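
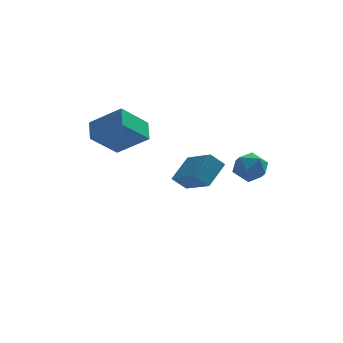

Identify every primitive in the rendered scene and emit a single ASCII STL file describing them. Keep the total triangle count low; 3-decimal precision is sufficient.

solid 
facet normal -0.662 -0.336 0.670
outer loop
vertex -3.533 1.773 0.969
vertex -3.517 2.83 1.515
vertex -4.994 2.384 -0.169
endloop
endfacet
facet normal -0.014 -0.888 -0.459
outer loop
vertex -3.723 3.03 -1.455
vertex -3.533 1.773 0.969
vertex -4.994 2.384 -0.169
endloop
endfacet
facet normal -0.662 -0.337 0.670
outer loop
vertex -4.994 2.384 -0.169
vertex -3.517 2.83 1.515
vertex -4.978 3.441 0.378
endloop
endfacet
facet normal -0.749 0.313 -0.583
outer loop
vertex -4.978 3.441 0.378
vertex -3.723 3.03 -1.455
vertex -4.994 2.384 -0.169
endloop
endfacet
facet normal 0.749 -0.313 0.584
outer loop
vertex -3.533 1.773 0.969
vertex -2.246 3.476 0.229
vertex -3.517 2.83 1.515
endloop
endfacet
facet normal -0.014 -0.888 -0.459
outer loop
vertex -2.262 2.419 -0.318
vertex -3.533 1.773 0.969
vertex -3.723 3.03 -1.455
endloop
endfacet
facet normal 0.750 -0.313 0.583
outer loop
vertex -2.262 2.419 -0.318
vertex -2.246 3.476 0.229
vertex -3.533 1.773 0.969
endloop
endfacet
facet normal 0.014 0.888 0.460
outer loop
vertex -3.517 2.83 1.515
vertex -2.246 3.476 0.229
vertex -4.978 3.441 0.378
endloop
endfacet
facet normal -0.750 0.313 -0.583
outer loop
vertex -3.707 4.087 -0.909
vertex -3.723 3.03 -1.455
vertex -4.978 3.441 0.378
endloop
endfacet
facet normal 0.014 0.888 0.459
outer loop
vertex -4.978 3.441 0.378
vertex -2.246 3.476 0.229
vertex -3.707 4.087 -0.909
endloop
endfacet
facet normal 0.662 0.336 -0.670
outer loop
vertex -3.707 4.087 -0.909
vertex -2.262 2.419 -0.318
vertex -3.723 3.03 -1.455
endloop
endfacet
facet normal 0.662 0.336 -0.670
outer loop
vertex -2.246 3.476 0.229
vertex -2.262 2.419 -0.318
vertex -3.707 4.087 -0.909
endloop
endfacet
facet normal -0.454 0.761 -0.463
outer loop
vertex -1.213 2.757 -3.169
vertex -0.368 3.782 -2.312
vertex -0.529 2.756 -3.842
endloop
endfacet
facet normal -0.535 -0.648 -0.542
outer loop
vertex 0.388 1.218 -2.908
vertex -1.213 2.757 -3.169
vertex -0.529 2.756 -3.842
endloop
endfacet
facet normal -0.455 0.761 -0.463
outer loop
vertex -0.529 2.756 -3.842
vertex -0.368 3.782 -2.312
vertex 0.316 3.781 -2.986
endloop
endfacet
facet normal 0.712 -0.001 -0.702
outer loop
vertex 0.316 3.781 -2.986
vertex 0.388 1.218 -2.908
vertex -0.529 2.756 -3.842
endloop
endfacet
facet normal -0.713 0.001 0.701
outer loop
vertex -1.213 2.757 -3.169
vertex 0.549 2.244 -1.378
vertex -0.368 3.782 -2.312
endloop
endfacet
facet normal -0.535 -0.648 -0.542
outer loop
vertex -0.296 1.219 -2.234
vertex -1.213 2.757 -3.169
vertex 0.388 1.218 -2.908
endloop
endfacet
facet normal -0.713 0.002 0.702
outer loop
vertex -0.296 1.219 -2.234
vertex 0.549 2.244 -1.378
vertex -1.213 2.757 -3.169
endloop
endfacet
facet normal 0.535 0.648 0.542
outer loop
vertex -0.368 3.782 -2.312
vertex 0.549 2.244 -1.378
vertex 0.316 3.781 -2.986
endloop
endfacet
facet normal 0.713 -0.001 -0.701
outer loop
vertex 1.233 2.243 -2.051
vertex 0.388 1.218 -2.908
vertex 0.316 3.781 -2.986
endloop
endfacet
facet normal 0.534 0.648 0.542
outer loop
vertex 0.316 3.781 -2.986
vertex 0.549 2.244 -1.378
vertex 1.233 2.243 -2.051
endloop
endfacet
facet normal 0.455 -0.761 0.462
outer loop
vertex 1.233 2.243 -2.051
vertex -0.296 1.219 -2.234
vertex 0.388 1.218 -2.908
endloop
endfacet
facet normal 0.454 -0.761 0.463
outer loop
vertex 0.549 2.244 -1.378
vertex -0.296 1.219 -2.234
vertex 1.233 2.243 -2.051
endloop
endfacet
facet normal -0.859 0.369 -0.354
outer loop
vertex 1.42 -2.216 -0.507
vertex 0.968 -2.75 0.032
vertex 1.202 -1.944 0.305
endloop
endfacet
facet normal -0.342 0.860 -0.380
outer loop
vertex 1.42 -2.216 -0.507
vertex 1.202 -1.944 0.305
vertex 2.005 -1.768 -0.019
endloop
endfacet
facet normal 0.191 0.598 -0.778
outer loop
vertex 1.42 -2.216 -0.507
vertex 2.005 -1.768 -0.019
vertex 2.267 -2.467 -0.492
endloop
endfacet
facet normal 0.002 -0.053 -0.999
outer loop
vertex 1.42 -2.216 -0.507
vertex 2.267 -2.467 -0.492
vertex 1.626 -3.074 -0.461
endloop
endfacet
facet normal -0.648 -0.195 -0.736
outer loop
vertex 1.42 -2.216 -0.507
vertex 1.626 -3.074 -0.461
vertex 0.968 -2.75 0.032
endloop
endfacet
facet normal -0.095 0.954 0.283
outer loop
vertex 2.005 -1.768 -0.019
vertex 1.202 -1.944 0.305
vertex 1.914 -2.026 0.821
endloop
endfacet
facet normal -0.932 0.161 0.324
outer loop
vertex 1.202 -1.944 0.305
vertex 0.968 -2.75 0.032
vertex 1.273 -2.633 0.852
endloop
endfacet
facet normal -0.591 -0.751 -0.295
outer loop
vertex 0.968 -2.75 0.032
vertex 1.626 -3.074 -0.461
vertex 1.535 -3.332 0.379
endloop
endfacet
facet normal 0.460 -0.523 -0.718
outer loop
vertex 1.626 -3.074 -0.461
vertex 2.267 -2.467 -0.492
vertex 2.338 -3.156 0.055
endloop
endfacet
facet normal 0.766 0.531 -0.361
outer loop
vertex 2.267 -2.467 -0.492
vertex 2.005 -1.768 -0.019
vertex 2.572 -2.35 0.328
endloop
endfacet
facet normal -0.002 0.053 0.999
outer loop
vertex 2.12 -2.884 0.867
vertex 1.914 -2.026 0.821
vertex 1.273 -2.633 0.852
endloop
endfacet
facet normal -0.191 -0.598 0.778
outer loop
vertex 2.12 -2.884 0.867
vertex 1.273 -2.633 0.852
vertex 1.535 -3.332 0.379
endloop
endfacet
facet normal 0.342 -0.860 0.380
outer loop
vertex 2.12 -2.884 0.867
vertex 1.535 -3.332 0.379
vertex 2.338 -3.156 0.055
endloop
endfacet
facet normal 0.859 -0.369 0.354
outer loop
vertex 2.12 -2.884 0.867
vertex 2.338 -3.156 0.055
vertex 2.572 -2.35 0.328
endloop
endfacet
facet normal 0.648 0.195 0.736
outer loop
vertex 2.12 -2.884 0.867
vertex 2.572 -2.35 0.328
vertex 1.914 -2.026 0.821
endloop
endfacet
facet normal -0.460 0.523 0.718
outer loop
vertex 1.273 -2.633 0.852
vertex 1.914 -2.026 0.821
vertex 1.202 -1.944 0.305
endloop
endfacet
facet normal -0.766 -0.531 0.361
outer loop
vertex 1.535 -3.332 0.379
vertex 1.273 -2.633 0.852
vertex 0.968 -2.75 0.032
endloop
endfacet
facet normal 0.095 -0.954 -0.283
outer loop
vertex 2.338 -3.156 0.055
vertex 1.535 -3.332 0.379
vertex 1.626 -3.074 -0.461
endloop
endfacet
facet normal 0.932 -0.161 -0.324
outer loop
vertex 2.572 -2.35 0.328
vertex 2.338 -3.156 0.055
vertex 2.267 -2.467 -0.492
endloop
endfacet
facet normal 0.591 0.751 0.295
outer loop
vertex 1.914 -2.026 0.821
vertex 2.572 -2.35 0.328
vertex 2.005 -1.768 -0.019
endloop
endfacet

endsolid


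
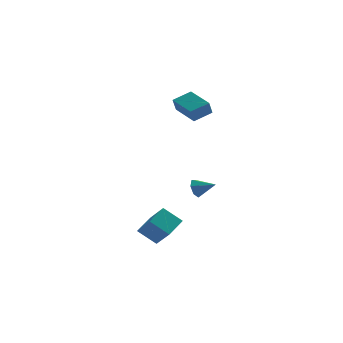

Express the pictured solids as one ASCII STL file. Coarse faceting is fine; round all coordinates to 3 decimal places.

solid 
facet normal -0.515 0.824 0.236
outer loop
vertex 2.02 4.004 3.912
vertex 3.206 4.59 4.455
vertex 2.248 4.415 2.973
endloop
endfacet
facet normal -0.829 -0.409 -0.381
outer loop
vertex 3.314 2.71 2.485
vertex 2.02 4.004 3.912
vertex 2.248 4.415 2.973
endloop
endfacet
facet normal -0.515 0.824 0.236
outer loop
vertex 2.248 4.415 2.973
vertex 3.206 4.59 4.455
vertex 3.433 5.001 3.516
endloop
endfacet
facet normal 0.216 0.391 -0.894
outer loop
vertex 3.433 5.001 3.516
vertex 3.314 2.71 2.485
vertex 2.248 4.415 2.973
endloop
endfacet
facet normal -0.216 -0.391 0.895
outer loop
vertex 2.02 4.004 3.912
vertex 4.272 2.885 3.967
vertex 3.206 4.59 4.455
endloop
endfacet
facet normal -0.829 -0.410 -0.380
outer loop
vertex 3.087 2.299 3.424
vertex 2.02 4.004 3.912
vertex 3.314 2.71 2.485
endloop
endfacet
facet normal -0.216 -0.391 0.894
outer loop
vertex 3.087 2.299 3.424
vertex 4.272 2.885 3.967
vertex 2.02 4.004 3.912
endloop
endfacet
facet normal 0.829 0.410 0.380
outer loop
vertex 3.206 4.59 4.455
vertex 4.272 2.885 3.967
vertex 3.433 5.001 3.516
endloop
endfacet
facet normal 0.216 0.391 -0.895
outer loop
vertex 4.5 3.296 3.028
vertex 3.314 2.71 2.485
vertex 3.433 5.001 3.516
endloop
endfacet
facet normal 0.829 0.410 0.381
outer loop
vertex 3.433 5.001 3.516
vertex 4.272 2.885 3.967
vertex 4.5 3.296 3.028
endloop
endfacet
facet normal 0.515 -0.824 -0.236
outer loop
vertex 4.5 3.296 3.028
vertex 3.087 2.299 3.424
vertex 3.314 2.71 2.485
endloop
endfacet
facet normal 0.515 -0.824 -0.236
outer loop
vertex 4.272 2.885 3.967
vertex 3.087 2.299 3.424
vertex 4.5 3.296 3.028
endloop
endfacet
facet normal -0.870 0.345 -0.351
outer loop
vertex 3.707 0.837 -3.14
vertex 3.354 0.557 -2.541
vertex 3.659 1.236 -2.629
endloop
endfacet
facet normal 0.822 0.484 -0.301
outer loop
vertex 3.707 0.837 -3.14
vertex 3.659 1.236 -2.629
vertex 4.546 0.083 -2.059
endloop
endfacet
facet normal -0.870 0.345 -0.352
outer loop
vertex 3.659 1.236 -2.629
vertex 3.354 0.557 -2.541
vertex 3.381 1.124 -2.051
endloop
endfacet
facet normal 0.606 0.675 0.422
outer loop
vertex 3.659 1.236 -2.629
vertex 3.381 1.124 -2.051
vertex 4.546 0.083 -2.059
endloop
endfacet
facet normal -0.870 0.345 -0.351
outer loop
vertex 3.381 1.124 -2.051
vertex 3.354 0.557 -2.541
vertex 3.083 0.585 -1.842
endloop
endfacet
facet normal 0.223 0.243 0.944
outer loop
vertex 3.381 1.124 -2.051
vertex 3.083 0.585 -1.842
vertex 4.546 0.083 -2.059
endloop
endfacet
facet normal -0.871 0.344 -0.351
outer loop
vertex 3.083 0.585 -1.842
vertex 3.354 0.557 -2.541
vertex 2.989 0.024 -2.159
endloop
endfacet
facet normal -0.038 -0.487 0.873
outer loop
vertex 3.083 0.585 -1.842
vertex 2.989 0.024 -2.159
vertex 4.546 0.083 -2.059
endloop
endfacet
facet normal -0.871 0.346 -0.350
outer loop
vertex 2.989 0.024 -2.159
vertex 3.354 0.557 -2.541
vertex 3.169 -0.135 -2.764
endloop
endfacet
facet normal 0.020 -0.965 0.260
outer loop
vertex 2.989 0.024 -2.159
vertex 3.169 -0.135 -2.764
vertex 4.546 0.083 -2.059
endloop
endfacet
facet normal -0.870 0.346 -0.352
outer loop
vertex 3.169 -0.135 -2.764
vertex 3.354 0.557 -2.541
vertex 3.489 0.226 -3.2
endloop
endfacet
facet normal 0.352 -0.831 -0.430
outer loop
vertex 3.169 -0.135 -2.764
vertex 3.489 0.226 -3.2
vertex 4.546 0.083 -2.059
endloop
endfacet
facet normal -0.870 0.345 -0.352
outer loop
vertex 3.489 0.226 -3.2
vertex 3.354 0.557 -2.541
vertex 3.707 0.837 -3.14
endloop
endfacet
facet normal 0.709 -0.186 -0.680
outer loop
vertex 3.489 0.226 -3.2
vertex 3.707 0.837 -3.14
vertex 4.546 0.083 -2.059
endloop
endfacet
facet normal -0.391 0.633 -0.668
outer loop
vertex 0.464 -2.652 -3.753
vertex 1.611 -2.948 -4.705
vertex -0.363 -3.828 -4.383
endloop
endfacet
facet normal -0.754 0.195 0.627
outer loop
vertex 0.369 -5.012 -3.135
vertex 0.464 -2.652 -3.753
vertex -0.363 -3.828 -4.383
endloop
endfacet
facet normal -0.391 0.633 -0.668
outer loop
vertex -0.363 -3.828 -4.383
vertex 1.611 -2.948 -4.705
vertex 0.784 -4.124 -5.336
endloop
endfacet
facet normal -0.527 -0.749 -0.402
outer loop
vertex 0.784 -4.124 -5.336
vertex 0.369 -5.012 -3.135
vertex -0.363 -3.828 -4.383
endloop
endfacet
facet normal 0.527 0.749 0.402
outer loop
vertex 0.464 -2.652 -3.753
vertex 2.343 -4.132 -3.457
vertex 1.611 -2.948 -4.705
endloop
endfacet
facet normal -0.755 0.194 0.627
outer loop
vertex 1.196 -3.836 -2.504
vertex 0.464 -2.652 -3.753
vertex 0.369 -5.012 -3.135
endloop
endfacet
facet normal 0.527 0.749 0.401
outer loop
vertex 1.196 -3.836 -2.504
vertex 2.343 -4.132 -3.457
vertex 0.464 -2.652 -3.753
endloop
endfacet
facet normal 0.755 -0.194 -0.627
outer loop
vertex 1.611 -2.948 -4.705
vertex 2.343 -4.132 -3.457
vertex 0.784 -4.124 -5.336
endloop
endfacet
facet normal -0.527 -0.749 -0.402
outer loop
vertex 1.516 -5.308 -4.087
vertex 0.369 -5.012 -3.135
vertex 0.784 -4.124 -5.336
endloop
endfacet
facet normal 0.754 -0.195 -0.627
outer loop
vertex 0.784 -4.124 -5.336
vertex 2.343 -4.132 -3.457
vertex 1.516 -5.308 -4.087
endloop
endfacet
facet normal 0.391 -0.633 0.668
outer loop
vertex 1.516 -5.308 -4.087
vertex 1.196 -3.836 -2.504
vertex 0.369 -5.012 -3.135
endloop
endfacet
facet normal 0.391 -0.633 0.668
outer loop
vertex 2.343 -4.132 -3.457
vertex 1.196 -3.836 -2.504
vertex 1.516 -5.308 -4.087
endloop
endfacet

endsolid


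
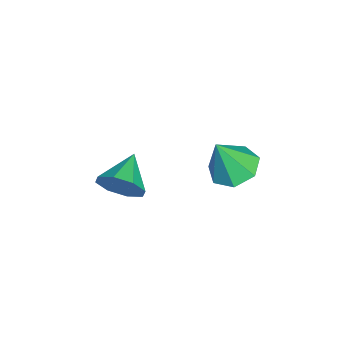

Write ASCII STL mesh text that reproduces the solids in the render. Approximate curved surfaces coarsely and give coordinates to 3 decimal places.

solid 
facet normal 0.909 -0.197 -0.368
outer loop
vertex 0.541 -0.836 -0.086
vertex 0.091 -1.431 -0.88
vertex 0.365 -0.383 -0.764
endloop
endfacet
facet normal -0.144 0.805 0.575
outer loop
vertex 0.541 -0.836 -0.086
vertex 0.365 -0.383 -0.764
vertex -1.491 -1.089 -0.24
endloop
endfacet
facet normal 0.909 -0.197 -0.368
outer loop
vertex 0.365 -0.383 -0.764
vertex 0.091 -1.431 -0.88
vertex 0.028 -0.544 -1.51
endloop
endfacet
facet normal -0.364 0.931 -0.036
outer loop
vertex 0.365 -0.383 -0.764
vertex 0.028 -0.544 -1.51
vertex -1.491 -1.089 -0.24
endloop
endfacet
facet normal 0.909 -0.197 -0.368
outer loop
vertex 0.028 -0.544 -1.51
vertex 0.091 -1.431 -0.88
vertex -0.272 -1.226 -1.887
endloop
endfacet
facet normal -0.638 0.568 -0.520
outer loop
vertex 0.028 -0.544 -1.51
vertex -0.272 -1.226 -1.887
vertex -1.491 -1.089 -0.24
endloop
endfacet
facet normal 0.909 -0.196 -0.368
outer loop
vertex -0.272 -1.226 -1.887
vertex 0.091 -1.431 -0.88
vertex -0.359 -2.027 -1.674
endloop
endfacet
facet normal -0.805 -0.069 -0.590
outer loop
vertex -0.272 -1.226 -1.887
vertex -0.359 -2.027 -1.674
vertex -1.491 -1.089 -0.24
endloop
endfacet
facet normal 0.909 -0.197 -0.367
outer loop
vertex -0.359 -2.027 -1.674
vertex 0.091 -1.431 -0.88
vertex -0.183 -2.48 -0.995
endloop
endfacet
facet normal -0.766 -0.608 -0.207
outer loop
vertex -0.359 -2.027 -1.674
vertex -0.183 -2.48 -0.995
vertex -1.491 -1.089 -0.24
endloop
endfacet
facet normal 0.909 -0.197 -0.367
outer loop
vertex -0.183 -2.48 -0.995
vertex 0.091 -1.431 -0.88
vertex 0.153 -2.318 -0.249
endloop
endfacet
facet normal -0.546 -0.733 0.405
outer loop
vertex -0.183 -2.48 -0.995
vertex 0.153 -2.318 -0.249
vertex -1.491 -1.089 -0.24
endloop
endfacet
facet normal 0.909 -0.197 -0.367
outer loop
vertex 0.153 -2.318 -0.249
vertex 0.091 -1.431 -0.88
vertex 0.453 -1.637 0.128
endloop
endfacet
facet normal -0.273 -0.371 0.888
outer loop
vertex 0.153 -2.318 -0.249
vertex 0.453 -1.637 0.128
vertex -1.491 -1.089 -0.24
endloop
endfacet
facet normal 0.909 -0.198 -0.367
outer loop
vertex 0.453 -1.637 0.128
vertex 0.091 -1.431 -0.88
vertex 0.541 -0.836 -0.086
endloop
endfacet
facet normal -0.106 0.268 0.958
outer loop
vertex 0.453 -1.637 0.128
vertex 0.541 -0.836 -0.086
vertex -1.491 -1.089 -0.24
endloop
endfacet
facet normal -0.220 0.350 -0.910
outer loop
vertex 1.318 3.994 1.833
vertex 0.674 3.133 1.658
vertex 0.415 4.099 2.092
endloop
endfacet
facet normal 0.275 0.675 0.685
outer loop
vertex 1.318 3.994 1.833
vertex 0.415 4.099 2.092
vertex 1.106 2.447 3.442
endloop
endfacet
facet normal -0.221 0.350 -0.910
outer loop
vertex 0.415 4.099 2.092
vertex 0.674 3.133 1.658
vertex -0.294 3.476 2.025
endloop
endfacet
facet normal -0.459 0.439 0.772
outer loop
vertex 0.415 4.099 2.092
vertex -0.294 3.476 2.025
vertex 1.106 2.447 3.442
endloop
endfacet
facet normal -0.221 0.350 -0.910
outer loop
vertex -0.294 3.476 2.025
vertex 0.674 3.133 1.658
vertex -0.274 2.595 1.681
endloop
endfacet
facet normal -0.773 -0.246 0.585
outer loop
vertex -0.294 3.476 2.025
vertex -0.274 2.595 1.681
vertex 1.106 2.447 3.442
endloop
endfacet
facet normal -0.221 0.350 -0.910
outer loop
vertex -0.274 2.595 1.681
vertex 0.674 3.133 1.658
vertex 0.459 2.119 1.32
endloop
endfacet
facet normal -0.430 -0.863 0.265
outer loop
vertex -0.274 2.595 1.681
vertex 0.459 2.119 1.32
vertex 1.106 2.447 3.442
endloop
endfacet
facet normal -0.222 0.350 -0.910
outer loop
vertex 0.459 2.119 1.32
vertex 0.674 3.133 1.658
vertex 1.354 2.407 1.213
endloop
endfacet
facet normal 0.312 -0.949 0.052
outer loop
vertex 0.459 2.119 1.32
vertex 1.354 2.407 1.213
vertex 1.106 2.447 3.442
endloop
endfacet
facet normal -0.221 0.351 -0.910
outer loop
vertex 1.354 2.407 1.213
vertex 0.674 3.133 1.658
vertex 1.736 3.241 1.442
endloop
endfacet
facet normal 0.892 -0.438 0.107
outer loop
vertex 1.354 2.407 1.213
vertex 1.736 3.241 1.442
vertex 1.106 2.447 3.442
endloop
endfacet
facet normal -0.221 0.350 -0.910
outer loop
vertex 1.736 3.241 1.442
vertex 0.674 3.133 1.658
vertex 1.318 3.994 1.833
endloop
endfacet
facet normal 0.876 0.284 0.389
outer loop
vertex 1.736 3.241 1.442
vertex 1.318 3.994 1.833
vertex 1.106 2.447 3.442
endloop
endfacet

endsolid


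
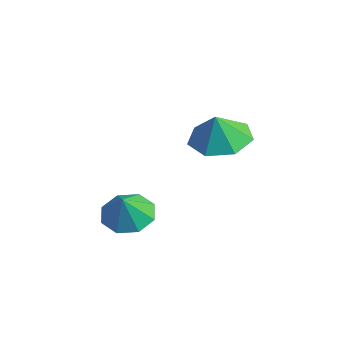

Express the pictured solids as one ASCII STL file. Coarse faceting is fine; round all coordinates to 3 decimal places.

solid 
facet normal -0.215 0.256 -0.942
outer loop
vertex -0.372 2.07 2.855
vertex -1.29 2.051 3.059
vertex -0.691 2.773 3.119
endloop
endfacet
facet normal 0.826 0.173 0.536
outer loop
vertex -0.372 2.07 2.855
vertex -0.691 2.773 3.119
vertex -1.07 1.789 4.021
endloop
endfacet
facet normal -0.215 0.257 -0.942
outer loop
vertex -0.691 2.773 3.119
vertex -1.29 2.051 3.059
vertex -1.46 2.932 3.338
endloop
endfacet
facet normal 0.332 0.565 0.756
outer loop
vertex -0.691 2.773 3.119
vertex -1.46 2.932 3.338
vertex -1.07 1.789 4.021
endloop
endfacet
facet normal -0.215 0.257 -0.942
outer loop
vertex -1.46 2.932 3.338
vertex -1.29 2.051 3.059
vertex -2.101 2.428 3.347
endloop
endfacet
facet normal -0.309 0.408 0.859
outer loop
vertex -1.46 2.932 3.338
vertex -2.101 2.428 3.347
vertex -1.07 1.789 4.021
endloop
endfacet
facet normal -0.216 0.255 -0.942
outer loop
vertex -2.101 2.428 3.347
vertex -1.29 2.051 3.059
vertex -2.131 1.639 3.14
endloop
endfacet
facet normal -0.614 -0.178 0.769
outer loop
vertex -2.101 2.428 3.347
vertex -2.131 1.639 3.14
vertex -1.07 1.789 4.021
endloop
endfacet
facet normal -0.216 0.257 -0.942
outer loop
vertex -2.131 1.639 3.14
vertex -1.29 2.051 3.059
vertex -1.527 1.161 2.871
endloop
endfacet
facet normal -0.352 -0.756 0.552
outer loop
vertex -2.131 1.639 3.14
vertex -1.527 1.161 2.871
vertex -1.07 1.789 4.021
endloop
endfacet
facet normal -0.215 0.256 -0.942
outer loop
vertex -1.527 1.161 2.871
vertex -1.29 2.051 3.059
vertex -0.745 1.353 2.745
endloop
endfacet
facet normal 0.277 -0.885 0.373
outer loop
vertex -1.527 1.161 2.871
vertex -0.745 1.353 2.745
vertex -1.07 1.789 4.021
endloop
endfacet
facet normal -0.215 0.256 -0.942
outer loop
vertex -0.745 1.353 2.745
vertex -1.29 2.051 3.059
vertex -0.372 2.07 2.855
endloop
endfacet
facet normal 0.801 -0.473 0.366
outer loop
vertex -0.745 1.353 2.745
vertex -0.372 2.07 2.855
vertex -1.07 1.789 4.021
endloop
endfacet
facet normal -0.428 0.325 -0.843
outer loop
vertex -0.24 -0.344 0.896
vertex -0.794 -0.888 0.968
vertex -0.71 -0.151 1.209
endloop
endfacet
facet normal 0.610 0.532 0.588
outer loop
vertex -0.24 -0.344 0.896
vertex -0.71 -0.151 1.209
vertex -0.366 -1.212 1.812
endloop
endfacet
facet normal -0.430 0.325 -0.843
outer loop
vertex -0.71 -0.151 1.209
vertex -0.794 -0.888 0.968
vertex -1.229 -0.389 1.382
endloop
endfacet
facet normal 0.054 0.507 0.860
outer loop
vertex -0.71 -0.151 1.209
vertex -1.229 -0.389 1.382
vertex -0.366 -1.212 1.812
endloop
endfacet
facet normal -0.429 0.325 -0.843
outer loop
vertex -1.229 -0.389 1.382
vertex -0.794 -0.888 0.968
vertex -1.494 -0.92 1.312
endloop
endfacet
facet normal -0.388 0.073 0.919
outer loop
vertex -1.229 -0.389 1.382
vertex -1.494 -0.92 1.312
vertex -0.366 -1.212 1.812
endloop
endfacet
facet normal -0.429 0.325 -0.843
outer loop
vertex -1.494 -0.92 1.312
vertex -0.794 -0.888 0.968
vertex -1.349 -1.432 1.041
endloop
endfacet
facet normal -0.455 -0.514 0.727
outer loop
vertex -1.494 -0.92 1.312
vertex -1.349 -1.432 1.041
vertex -0.366 -1.212 1.812
endloop
endfacet
facet normal -0.429 0.324 -0.843
outer loop
vertex -1.349 -1.432 1.041
vertex -0.794 -0.888 0.968
vertex -0.879 -1.625 0.728
endloop
endfacet
facet normal -0.109 -0.911 0.398
outer loop
vertex -1.349 -1.432 1.041
vertex -0.879 -1.625 0.728
vertex -0.366 -1.212 1.812
endloop
endfacet
facet normal -0.429 0.324 -0.843
outer loop
vertex -0.879 -1.625 0.728
vertex -0.794 -0.888 0.968
vertex -0.359 -1.386 0.555
endloop
endfacet
facet normal 0.448 -0.885 0.125
outer loop
vertex -0.879 -1.625 0.728
vertex -0.359 -1.386 0.555
vertex -0.366 -1.212 1.812
endloop
endfacet
facet normal -0.429 0.324 -0.843
outer loop
vertex -0.359 -1.386 0.555
vertex -0.794 -0.888 0.968
vertex -0.095 -0.855 0.625
endloop
endfacet
facet normal 0.890 -0.451 0.067
outer loop
vertex -0.359 -1.386 0.555
vertex -0.095 -0.855 0.625
vertex -0.366 -1.212 1.812
endloop
endfacet
facet normal -0.429 0.325 -0.843
outer loop
vertex -0.095 -0.855 0.625
vertex -0.794 -0.888 0.968
vertex -0.24 -0.344 0.896
endloop
endfacet
facet normal 0.957 0.134 0.259
outer loop
vertex -0.095 -0.855 0.625
vertex -0.24 -0.344 0.896
vertex -0.366 -1.212 1.812
endloop
endfacet

endsolid


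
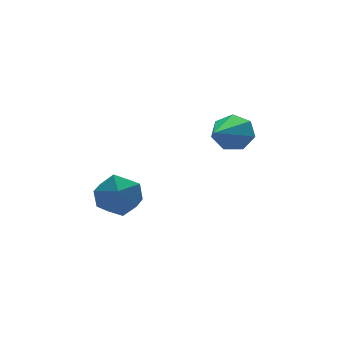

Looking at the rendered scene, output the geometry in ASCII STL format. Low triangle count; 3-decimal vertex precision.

solid 
facet normal 0.627 0.648 -0.432
outer loop
vertex -0.466 -1.855 -0.695
vertex -0.901 -1.7 -1.094
vertex -0.78 -1.454 -0.549
endloop
endfacet
facet normal 0.330 -0.084 0.940
outer loop
vertex -0.466 -1.855 -0.695
vertex -0.78 -1.454 -0.549
vertex -2.219 -3.06 -0.186
endloop
endfacet
facet normal 0.629 0.647 -0.432
outer loop
vertex -0.78 -1.454 -0.549
vertex -0.901 -1.7 -1.094
vertex -1.184 -1.238 -0.814
endloop
endfacet
facet normal -0.302 0.460 0.835
outer loop
vertex -0.78 -1.454 -0.549
vertex -1.184 -1.238 -0.814
vertex -2.219 -3.06 -0.186
endloop
endfacet
facet normal 0.627 0.647 -0.434
outer loop
vertex -1.184 -1.238 -0.814
vertex -0.901 -1.7 -1.094
vertex -1.376 -1.371 -1.289
endloop
endfacet
facet normal -0.826 0.533 0.185
outer loop
vertex -1.184 -1.238 -0.814
vertex -1.376 -1.371 -1.289
vertex -2.219 -3.06 -0.186
endloop
endfacet
facet normal 0.627 0.648 -0.433
outer loop
vertex -1.376 -1.371 -1.289
vertex -0.901 -1.7 -1.094
vertex -1.21 -1.751 -1.618
endloop
endfacet
facet normal -0.848 0.082 -0.523
outer loop
vertex -1.376 -1.371 -1.289
vertex -1.21 -1.751 -1.618
vertex -2.219 -3.06 -0.186
endloop
endfacet
facet normal 0.627 0.648 -0.433
outer loop
vertex -1.21 -1.751 -1.618
vertex -0.901 -1.7 -1.094
vertex -0.811 -2.093 -1.552
endloop
endfacet
facet normal -0.351 -0.555 -0.754
outer loop
vertex -1.21 -1.751 -1.618
vertex -0.811 -2.093 -1.552
vertex -2.219 -3.06 -0.186
endloop
endfacet
facet normal 0.628 0.647 -0.432
outer loop
vertex -0.811 -2.093 -1.552
vertex -0.901 -1.7 -1.094
vertex -0.48 -2.14 -1.141
endloop
endfacet
facet normal 0.290 -0.896 -0.336
outer loop
vertex -0.811 -2.093 -1.552
vertex -0.48 -2.14 -1.141
vertex -2.219 -3.06 -0.186
endloop
endfacet
facet normal 0.628 0.647 -0.433
outer loop
vertex -0.48 -2.14 -1.141
vertex -0.901 -1.7 -1.094
vertex -0.466 -1.855 -0.695
endloop
endfacet
facet normal 0.594 -0.686 0.420
outer loop
vertex -0.48 -2.14 -1.141
vertex -0.466 -1.855 -0.695
vertex -2.219 -3.06 -0.186
endloop
endfacet
facet normal 0.157 0.767 0.622
outer loop
vertex -3.49 1.106 -3.779
vertex -3.321 0.6 -3.198
vertex -2.747 0.865 -3.67
endloop
endfacet
facet normal 0.315 0.948 -0.051
outer loop
vertex -3.49 1.106 -3.779
vertex -2.747 0.865 -3.67
vertex -3.039 0.923 -4.4
endloop
endfacet
facet normal -0.269 0.853 -0.447
outer loop
vertex -3.49 1.106 -3.779
vertex -3.039 0.923 -4.4
vertex -3.794 0.695 -4.38
endloop
endfacet
facet normal -0.790 0.613 -0.020
outer loop
vertex -3.49 1.106 -3.779
vertex -3.794 0.695 -4.38
vertex -3.968 0.495 -3.637
endloop
endfacet
facet normal -0.525 0.560 0.641
outer loop
vertex -3.49 1.106 -3.779
vertex -3.968 0.495 -3.637
vertex -3.321 0.6 -3.198
endloop
endfacet
facet normal 0.817 0.500 -0.287
outer loop
vertex -3.039 0.923 -4.4
vertex -2.747 0.865 -3.67
vertex -2.592 0.305 -4.203
endloop
endfacet
facet normal 0.563 0.207 0.800
outer loop
vertex -2.747 0.865 -3.67
vertex -3.321 0.6 -3.198
vertex -2.766 0.105 -3.46
endloop
endfacet
facet normal -0.543 -0.128 0.830
outer loop
vertex -3.321 0.6 -3.198
vertex -3.968 0.495 -3.637
vertex -3.521 -0.123 -3.44
endloop
endfacet
facet normal -0.970 -0.042 -0.238
outer loop
vertex -3.968 0.495 -3.637
vertex -3.794 0.695 -4.38
vertex -3.813 -0.065 -4.17
endloop
endfacet
facet normal -0.129 0.347 -0.929
outer loop
vertex -3.794 0.695 -4.38
vertex -3.039 0.923 -4.4
vertex -3.239 0.2 -4.642
endloop
endfacet
facet normal 0.790 -0.613 0.020
outer loop
vertex -3.07 -0.306 -4.061
vertex -2.592 0.305 -4.203
vertex -2.766 0.105 -3.46
endloop
endfacet
facet normal 0.269 -0.853 0.447
outer loop
vertex -3.07 -0.306 -4.061
vertex -2.766 0.105 -3.46
vertex -3.521 -0.123 -3.44
endloop
endfacet
facet normal -0.315 -0.948 0.051
outer loop
vertex -3.07 -0.306 -4.061
vertex -3.521 -0.123 -3.44
vertex -3.813 -0.065 -4.17
endloop
endfacet
facet normal -0.157 -0.767 -0.622
outer loop
vertex -3.07 -0.306 -4.061
vertex -3.813 -0.065 -4.17
vertex -3.239 0.2 -4.642
endloop
endfacet
facet normal 0.525 -0.560 -0.641
outer loop
vertex -3.07 -0.306 -4.061
vertex -3.239 0.2 -4.642
vertex -2.592 0.305 -4.203
endloop
endfacet
facet normal 0.970 0.042 0.238
outer loop
vertex -2.766 0.105 -3.46
vertex -2.592 0.305 -4.203
vertex -2.747 0.865 -3.67
endloop
endfacet
facet normal 0.129 -0.347 0.929
outer loop
vertex -3.521 -0.123 -3.44
vertex -2.766 0.105 -3.46
vertex -3.321 0.6 -3.198
endloop
endfacet
facet normal -0.817 -0.500 0.287
outer loop
vertex -3.813 -0.065 -4.17
vertex -3.521 -0.123 -3.44
vertex -3.968 0.495 -3.637
endloop
endfacet
facet normal -0.563 -0.207 -0.800
outer loop
vertex -3.239 0.2 -4.642
vertex -3.813 -0.065 -4.17
vertex -3.794 0.695 -4.38
endloop
endfacet
facet normal 0.543 0.128 -0.830
outer loop
vertex -2.592 0.305 -4.203
vertex -3.239 0.2 -4.642
vertex -3.039 0.923 -4.4
endloop
endfacet

endsolid


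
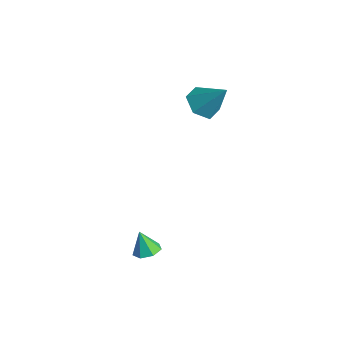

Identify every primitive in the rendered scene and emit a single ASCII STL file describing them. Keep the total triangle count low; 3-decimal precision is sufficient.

solid 
facet normal 0.315 0.151 -0.937
outer loop
vertex 1.731 -3.951 -4.531
vertex 1.298 -3.34 -4.578
vertex 2.01 -3.393 -4.347
endloop
endfacet
facet normal 0.610 -0.506 0.610
outer loop
vertex 1.731 -3.951 -4.531
vertex 2.01 -3.393 -4.347
vertex 0.882 -3.54 -3.342
endloop
endfacet
facet normal 0.315 0.151 -0.937
outer loop
vertex 2.01 -3.393 -4.347
vertex 1.298 -3.34 -4.578
vertex 1.753 -2.795 -4.337
endloop
endfacet
facet normal 0.624 0.256 0.738
outer loop
vertex 2.01 -3.393 -4.347
vertex 1.753 -2.795 -4.337
vertex 0.882 -3.54 -3.342
endloop
endfacet
facet normal 0.316 0.150 -0.937
outer loop
vertex 1.753 -2.795 -4.337
vertex 1.298 -3.34 -4.578
vertex 1.154 -2.608 -4.509
endloop
endfacet
facet normal 0.060 0.773 0.631
outer loop
vertex 1.753 -2.795 -4.337
vertex 1.154 -2.608 -4.509
vertex 0.882 -3.54 -3.342
endloop
endfacet
facet normal 0.316 0.150 -0.937
outer loop
vertex 1.154 -2.608 -4.509
vertex 1.298 -3.34 -4.578
vertex 0.663 -2.972 -4.733
endloop
endfacet
facet normal -0.656 0.657 0.371
outer loop
vertex 1.154 -2.608 -4.509
vertex 0.663 -2.972 -4.733
vertex 0.882 -3.54 -3.342
endloop
endfacet
facet normal 0.316 0.150 -0.937
outer loop
vertex 0.663 -2.972 -4.733
vertex 1.298 -3.34 -4.578
vertex 0.651 -3.614 -4.84
endloop
endfacet
facet normal -0.988 -0.007 0.153
outer loop
vertex 0.663 -2.972 -4.733
vertex 0.651 -3.614 -4.84
vertex 0.882 -3.54 -3.342
endloop
endfacet
facet normal 0.315 0.152 -0.937
outer loop
vertex 0.651 -3.614 -4.84
vertex 1.298 -3.34 -4.578
vertex 1.126 -4.05 -4.751
endloop
endfacet
facet normal -0.684 -0.716 0.141
outer loop
vertex 0.651 -3.614 -4.84
vertex 1.126 -4.05 -4.751
vertex 0.882 -3.54 -3.342
endloop
endfacet
facet normal 0.316 0.152 -0.937
outer loop
vertex 1.126 -4.05 -4.751
vertex 1.298 -3.34 -4.578
vertex 1.731 -3.951 -4.531
endloop
endfacet
facet normal 0.028 -0.938 0.345
outer loop
vertex 1.126 -4.05 -4.751
vertex 1.731 -3.951 -4.531
vertex 0.882 -3.54 -3.342
endloop
endfacet
facet normal -0.547 -0.368 -0.752
outer loop
vertex -1.537 1.736 1.277
vertex -2.394 1.814 1.862
vertex -2.102 2.61 1.26
endloop
endfacet
facet normal 0.806 0.516 -0.290
outer loop
vertex -1.537 1.736 1.277
vertex -2.102 2.61 1.26
vertex -1.306 2.546 3.358
endloop
endfacet
facet normal -0.546 -0.368 -0.752
outer loop
vertex -2.102 2.61 1.26
vertex -2.394 1.814 1.862
vertex -2.958 2.687 1.844
endloop
endfacet
facet normal 0.088 0.996 -0.003
outer loop
vertex -2.102 2.61 1.26
vertex -2.958 2.687 1.844
vertex -1.306 2.546 3.358
endloop
endfacet
facet normal -0.546 -0.368 -0.752
outer loop
vertex -2.958 2.687 1.844
vertex -2.394 1.814 1.862
vertex -3.25 1.891 2.446
endloop
endfacet
facet normal -0.493 0.633 0.597
outer loop
vertex -2.958 2.687 1.844
vertex -3.25 1.891 2.446
vertex -1.306 2.546 3.358
endloop
endfacet
facet normal -0.546 -0.368 -0.752
outer loop
vertex -3.25 1.891 2.446
vertex -2.394 1.814 1.862
vertex -2.686 1.017 2.464
endloop
endfacet
facet normal -0.356 -0.211 0.910
outer loop
vertex -3.25 1.891 2.446
vertex -2.686 1.017 2.464
vertex -1.306 2.546 3.358
endloop
endfacet
facet normal -0.547 -0.368 -0.752
outer loop
vertex -2.686 1.017 2.464
vertex -2.394 1.814 1.862
vertex -1.829 0.94 1.879
endloop
endfacet
facet normal 0.363 -0.692 0.623
outer loop
vertex -2.686 1.017 2.464
vertex -1.829 0.94 1.879
vertex -1.306 2.546 3.358
endloop
endfacet
facet normal -0.547 -0.368 -0.752
outer loop
vertex -1.829 0.94 1.879
vertex -2.394 1.814 1.862
vertex -1.537 1.736 1.277
endloop
endfacet
facet normal 0.944 -0.329 0.023
outer loop
vertex -1.829 0.94 1.879
vertex -1.537 1.736 1.277
vertex -1.306 2.546 3.358
endloop
endfacet

endsolid


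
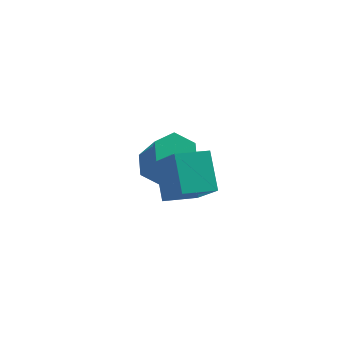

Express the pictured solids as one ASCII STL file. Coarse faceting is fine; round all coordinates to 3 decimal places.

solid 
facet normal -0.945 -0.240 0.221
outer loop
vertex 0.276 -2.497 0.466
vertex -0.336 -1.439 -1.003
vertex 0.385 -3.908 -0.597
endloop
endfacet
facet normal 0.320 -0.554 0.769
outer loop
vertex 1.756 -3.561 -0.917
vertex 0.276 -2.497 0.466
vertex 0.385 -3.908 -0.597
endloop
endfacet
facet normal -0.945 -0.240 0.222
outer loop
vertex 0.385 -3.908 -0.597
vertex -0.336 -1.439 -1.003
vertex -0.227 -2.851 -2.065
endloop
endfacet
facet normal 0.062 -0.798 -0.600
outer loop
vertex -0.227 -2.851 -2.065
vertex 1.756 -3.561 -0.917
vertex 0.385 -3.908 -0.597
endloop
endfacet
facet normal -0.062 0.798 0.600
outer loop
vertex 0.276 -2.497 0.466
vertex 1.035 -1.092 -1.323
vertex -0.336 -1.439 -1.003
endloop
endfacet
facet normal 0.320 -0.553 0.769
outer loop
vertex 1.647 -2.149 0.145
vertex 0.276 -2.497 0.466
vertex 1.756 -3.561 -0.917
endloop
endfacet
facet normal -0.062 0.798 0.600
outer loop
vertex 1.647 -2.149 0.145
vertex 1.035 -1.092 -1.323
vertex 0.276 -2.497 0.466
endloop
endfacet
facet normal -0.320 0.554 -0.769
outer loop
vertex -0.336 -1.439 -1.003
vertex 1.035 -1.092 -1.323
vertex -0.227 -2.851 -2.065
endloop
endfacet
facet normal 0.062 -0.797 -0.600
outer loop
vertex 1.144 -2.503 -2.386
vertex 1.756 -3.561 -0.917
vertex -0.227 -2.851 -2.065
endloop
endfacet
facet normal -0.321 0.554 -0.768
outer loop
vertex -0.227 -2.851 -2.065
vertex 1.035 -1.092 -1.323
vertex 1.144 -2.503 -2.386
endloop
endfacet
facet normal 0.945 0.239 -0.221
outer loop
vertex 1.144 -2.503 -2.386
vertex 1.647 -2.149 0.145
vertex 1.756 -3.561 -0.917
endloop
endfacet
facet normal 0.945 0.240 -0.221
outer loop
vertex 1.035 -1.092 -1.323
vertex 1.647 -2.149 0.145
vertex 1.144 -2.503 -2.386
endloop
endfacet
facet normal -0.280 0.446 -0.850
outer loop
vertex 0.982 1.298 -4.838
vertex 0.187 1.654 -4.389
vertex 1.02 2.17 -4.393
endloop
endfacet
facet normal 0.959 0.094 -0.266
outer loop
vertex 0.982 1.298 -4.838
vertex 1.02 2.17 -4.393
vertex 1.528 0.43 -3.179
endloop
endfacet
facet normal 0.959 0.094 -0.267
outer loop
vertex 1.528 0.43 -3.179
vertex 1.02 2.17 -4.393
vertex 1.566 1.303 -2.735
endloop
endfacet
facet normal 0.280 -0.445 0.851
outer loop
vertex 1.528 0.43 -3.179
vertex 1.566 1.303 -2.735
vertex 0.733 0.786 -2.731
endloop
endfacet
facet normal -0.280 0.445 -0.851
outer loop
vertex 1.02 2.17 -4.393
vertex 0.187 1.654 -4.389
vertex 0.224 2.527 -3.945
endloop
endfacet
facet normal 0.513 0.818 0.259
outer loop
vertex 1.02 2.17 -4.393
vertex 0.224 2.527 -3.945
vertex 1.566 1.303 -2.735
endloop
endfacet
facet normal 0.512 0.819 0.260
outer loop
vertex 1.566 1.303 -2.735
vertex 0.224 2.527 -3.945
vertex 0.77 1.659 -2.286
endloop
endfacet
facet normal 0.280 -0.445 0.850
outer loop
vertex 1.566 1.303 -2.735
vertex 0.77 1.659 -2.286
vertex 0.733 0.786 -2.731
endloop
endfacet
facet normal -0.280 0.445 -0.851
outer loop
vertex 0.224 2.527 -3.945
vertex 0.187 1.654 -4.389
vertex -0.608 2.01 -3.941
endloop
endfacet
facet normal -0.447 0.724 0.526
outer loop
vertex 0.224 2.527 -3.945
vertex -0.608 2.01 -3.941
vertex 0.77 1.659 -2.286
endloop
endfacet
facet normal -0.447 0.724 0.526
outer loop
vertex 0.77 1.659 -2.286
vertex -0.608 2.01 -3.941
vertex -0.062 1.142 -2.282
endloop
endfacet
facet normal 0.281 -0.445 0.850
outer loop
vertex 0.77 1.659 -2.286
vertex -0.062 1.142 -2.282
vertex 0.733 0.786 -2.731
endloop
endfacet
facet normal -0.280 0.445 -0.851
outer loop
vertex -0.608 2.01 -3.941
vertex 0.187 1.654 -4.389
vertex -0.646 1.137 -4.385
endloop
endfacet
facet normal -0.959 -0.094 0.267
outer loop
vertex -0.608 2.01 -3.941
vertex -0.646 1.137 -4.385
vertex -0.062 1.142 -2.282
endloop
endfacet
facet normal -0.959 -0.094 0.267
outer loop
vertex -0.062 1.142 -2.282
vertex -0.646 1.137 -4.385
vertex -0.1 0.27 -2.727
endloop
endfacet
facet normal 0.280 -0.446 0.850
outer loop
vertex -0.062 1.142 -2.282
vertex -0.1 0.27 -2.727
vertex 0.733 0.786 -2.731
endloop
endfacet
facet normal -0.280 0.445 -0.850
outer loop
vertex -0.646 1.137 -4.385
vertex 0.187 1.654 -4.389
vertex 0.15 0.781 -4.834
endloop
endfacet
facet normal -0.512 -0.819 -0.259
outer loop
vertex -0.646 1.137 -4.385
vertex 0.15 0.781 -4.834
vertex -0.1 0.27 -2.727
endloop
endfacet
facet normal -0.513 -0.818 -0.259
outer loop
vertex -0.1 0.27 -2.727
vertex 0.15 0.781 -4.834
vertex 0.696 -0.087 -3.175
endloop
endfacet
facet normal 0.280 -0.445 0.851
outer loop
vertex -0.1 0.27 -2.727
vertex 0.696 -0.087 -3.175
vertex 0.733 0.786 -2.731
endloop
endfacet
facet normal -0.281 0.445 -0.850
outer loop
vertex 0.15 0.781 -4.834
vertex 0.187 1.654 -4.389
vertex 0.982 1.298 -4.838
endloop
endfacet
facet normal 0.447 -0.724 -0.526
outer loop
vertex 0.15 0.781 -4.834
vertex 0.982 1.298 -4.838
vertex 0.696 -0.087 -3.175
endloop
endfacet
facet normal 0.447 -0.724 -0.526
outer loop
vertex 0.696 -0.087 -3.175
vertex 0.982 1.298 -4.838
vertex 1.528 0.43 -3.179
endloop
endfacet
facet normal 0.280 -0.445 0.851
outer loop
vertex 0.696 -0.087 -3.175
vertex 1.528 0.43 -3.179
vertex 0.733 0.786 -2.731
endloop
endfacet

endsolid


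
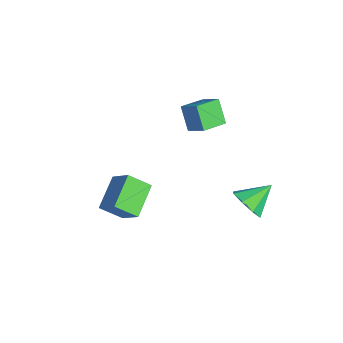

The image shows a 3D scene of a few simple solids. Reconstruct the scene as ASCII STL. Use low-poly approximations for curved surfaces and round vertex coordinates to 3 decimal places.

solid 
facet normal 0.138 -0.823 -0.552
outer loop
vertex 2.829 1.891 -2.634
vertex 2.357 2.351 -3.438
vertex 3.338 2.288 -3.099
endloop
endfacet
facet normal 0.590 0.168 0.790
outer loop
vertex 2.829 1.891 -2.634
vertex 3.338 2.288 -3.099
vertex 2.123 3.749 -2.502
endloop
endfacet
facet normal 0.138 -0.823 -0.551
outer loop
vertex 3.338 2.288 -3.099
vertex 2.357 2.351 -3.438
vertex 3.273 2.722 -3.763
endloop
endfacet
facet normal 0.791 0.544 0.278
outer loop
vertex 3.338 2.288 -3.099
vertex 3.273 2.722 -3.763
vertex 2.123 3.749 -2.502
endloop
endfacet
facet normal 0.138 -0.823 -0.550
outer loop
vertex 3.273 2.722 -3.763
vertex 2.357 2.351 -3.438
vertex 2.672 2.938 -4.237
endloop
endfacet
facet normal 0.489 0.839 -0.238
outer loop
vertex 3.273 2.722 -3.763
vertex 2.672 2.938 -4.237
vertex 2.123 3.749 -2.502
endloop
endfacet
facet normal 0.138 -0.823 -0.550
outer loop
vertex 2.672 2.938 -4.237
vertex 2.357 2.351 -3.438
vertex 1.886 2.81 -4.243
endloop
endfacet
facet normal -0.140 0.879 -0.455
outer loop
vertex 2.672 2.938 -4.237
vertex 1.886 2.81 -4.243
vertex 2.123 3.749 -2.502
endloop
endfacet
facet normal 0.139 -0.823 -0.551
outer loop
vertex 1.886 2.81 -4.243
vertex 2.357 2.351 -3.438
vertex 1.377 2.413 -3.778
endloop
endfacet
facet normal -0.726 0.642 -0.247
outer loop
vertex 1.886 2.81 -4.243
vertex 1.377 2.413 -3.778
vertex 2.123 3.749 -2.502
endloop
endfacet
facet normal 0.139 -0.823 -0.551
outer loop
vertex 1.377 2.413 -3.778
vertex 2.357 2.351 -3.438
vertex 1.442 1.979 -3.114
endloop
endfacet
facet normal -0.927 0.265 0.264
outer loop
vertex 1.377 2.413 -3.778
vertex 1.442 1.979 -3.114
vertex 2.123 3.749 -2.502
endloop
endfacet
facet normal 0.139 -0.823 -0.551
outer loop
vertex 1.442 1.979 -3.114
vertex 2.357 2.351 -3.438
vertex 2.043 1.763 -2.64
endloop
endfacet
facet normal -0.625 -0.029 0.780
outer loop
vertex 1.442 1.979 -3.114
vertex 2.043 1.763 -2.64
vertex 2.123 3.749 -2.502
endloop
endfacet
facet normal 0.138 -0.823 -0.552
outer loop
vertex 2.043 1.763 -2.64
vertex 2.357 2.351 -3.438
vertex 2.829 1.891 -2.634
endloop
endfacet
facet normal 0.004 -0.069 0.998
outer loop
vertex 2.043 1.763 -2.64
vertex 2.829 1.891 -2.634
vertex 2.123 3.749 -2.502
endloop
endfacet
facet normal -0.567 -0.056 0.822
outer loop
vertex -2.412 1.397 0.606
vertex -2.948 2.782 0.331
vertex -3.364 0.892 -0.085
endloop
endfacet
facet normal 0.355 -0.917 0.182
outer loop
vertex -2.492 0.978 -1.351
vertex -2.412 1.397 0.606
vertex -3.364 0.892 -0.085
endloop
endfacet
facet normal -0.567 -0.056 0.822
outer loop
vertex -3.364 0.892 -0.085
vertex -2.948 2.782 0.331
vertex -3.9 2.276 -0.36
endloop
endfacet
facet normal -0.744 -0.395 -0.539
outer loop
vertex -3.9 2.276 -0.36
vertex -2.492 0.978 -1.351
vertex -3.364 0.892 -0.085
endloop
endfacet
facet normal 0.744 0.395 0.539
outer loop
vertex -2.412 1.397 0.606
vertex -2.076 2.868 -0.935
vertex -2.948 2.782 0.331
endloop
endfacet
facet normal 0.355 -0.917 0.182
outer loop
vertex -1.54 1.484 -0.66
vertex -2.412 1.397 0.606
vertex -2.492 0.978 -1.351
endloop
endfacet
facet normal 0.744 0.395 0.539
outer loop
vertex -1.54 1.484 -0.66
vertex -2.076 2.868 -0.935
vertex -2.412 1.397 0.606
endloop
endfacet
facet normal -0.355 0.917 -0.182
outer loop
vertex -2.948 2.782 0.331
vertex -2.076 2.868 -0.935
vertex -3.9 2.276 -0.36
endloop
endfacet
facet normal -0.744 -0.395 -0.539
outer loop
vertex -3.028 2.363 -1.626
vertex -2.492 0.978 -1.351
vertex -3.9 2.276 -0.36
endloop
endfacet
facet normal -0.355 0.917 -0.181
outer loop
vertex -3.9 2.276 -0.36
vertex -2.076 2.868 -0.935
vertex -3.028 2.363 -1.626
endloop
endfacet
facet normal 0.567 0.056 -0.822
outer loop
vertex -3.028 2.363 -1.626
vertex -1.54 1.484 -0.66
vertex -2.492 0.978 -1.351
endloop
endfacet
facet normal 0.567 0.056 -0.822
outer loop
vertex -2.076 2.868 -0.935
vertex -1.54 1.484 -0.66
vertex -3.028 2.363 -1.626
endloop
endfacet
facet normal -0.703 -0.304 -0.643
outer loop
vertex 0.145 -4.604 -3.535
vertex -1.201 -3.454 -2.605
vertex 0.478 -3.494 -4.424
endloop
endfacet
facet normal 0.673 -0.575 -0.465
outer loop
vertex 1.561 -3.026 -3.435
vertex 0.145 -4.604 -3.535
vertex 0.478 -3.494 -4.424
endloop
endfacet
facet normal -0.703 -0.304 -0.642
outer loop
vertex 0.478 -3.494 -4.424
vertex -1.201 -3.454 -2.605
vertex -0.868 -2.345 -3.495
endloop
endfacet
facet normal 0.228 0.760 -0.609
outer loop
vertex -0.868 -2.345 -3.495
vertex 1.561 -3.026 -3.435
vertex 0.478 -3.494 -4.424
endloop
endfacet
facet normal -0.228 -0.760 0.609
outer loop
vertex 0.145 -4.604 -3.535
vertex -0.118 -2.986 -1.616
vertex -1.201 -3.454 -2.605
endloop
endfacet
facet normal 0.674 -0.575 -0.464
outer loop
vertex 1.228 -4.135 -2.545
vertex 0.145 -4.604 -3.535
vertex 1.561 -3.026 -3.435
endloop
endfacet
facet normal -0.228 -0.760 0.609
outer loop
vertex 1.228 -4.135 -2.545
vertex -0.118 -2.986 -1.616
vertex 0.145 -4.604 -3.535
endloop
endfacet
facet normal -0.673 0.575 0.465
outer loop
vertex -1.201 -3.454 -2.605
vertex -0.118 -2.986 -1.616
vertex -0.868 -2.345 -3.495
endloop
endfacet
facet normal 0.228 0.760 -0.609
outer loop
vertex 0.215 -1.876 -2.505
vertex 1.561 -3.026 -3.435
vertex -0.868 -2.345 -3.495
endloop
endfacet
facet normal -0.674 0.574 0.465
outer loop
vertex -0.868 -2.345 -3.495
vertex -0.118 -2.986 -1.616
vertex 0.215 -1.876 -2.505
endloop
endfacet
facet normal 0.704 0.304 0.642
outer loop
vertex 0.215 -1.876 -2.505
vertex 1.228 -4.135 -2.545
vertex 1.561 -3.026 -3.435
endloop
endfacet
facet normal 0.703 0.304 0.643
outer loop
vertex -0.118 -2.986 -1.616
vertex 1.228 -4.135 -2.545
vertex 0.215 -1.876 -2.505
endloop
endfacet

endsolid


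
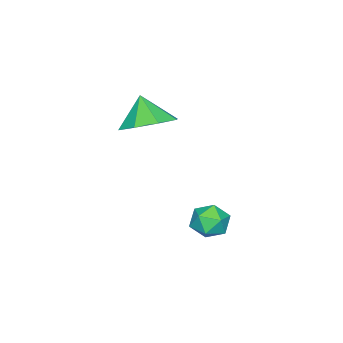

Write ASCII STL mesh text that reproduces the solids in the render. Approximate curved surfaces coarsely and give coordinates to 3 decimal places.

solid 
facet normal -0.269 0.644 0.716
outer loop
vertex 2.44 0.813 -1.031
vertex 2.69 0.373 -0.541
vertex 3.111 0.863 -0.824
endloop
endfacet
facet normal -0.108 0.988 0.111
outer loop
vertex 2.44 0.813 -1.031
vertex 3.111 0.863 -0.824
vertex 2.948 0.922 -1.507
endloop
endfacet
facet normal -0.536 0.742 -0.402
outer loop
vertex 2.44 0.813 -1.031
vertex 2.948 0.922 -1.507
vertex 2.426 0.47 -1.646
endloop
endfacet
facet normal -0.962 0.247 -0.116
outer loop
vertex 2.44 0.813 -1.031
vertex 2.426 0.47 -1.646
vertex 2.267 0.13 -1.049
endloop
endfacet
facet normal -0.797 0.187 0.574
outer loop
vertex 2.44 0.813 -1.031
vertex 2.267 0.13 -1.049
vertex 2.69 0.373 -0.541
endloop
endfacet
facet normal 0.564 0.823 -0.064
outer loop
vertex 2.948 0.922 -1.507
vertex 3.111 0.863 -0.824
vertex 3.513 0.55 -1.311
endloop
endfacet
facet normal 0.304 0.267 0.915
outer loop
vertex 3.111 0.863 -0.824
vertex 2.69 0.373 -0.541
vertex 3.354 0.21 -0.714
endloop
endfacet
facet normal -0.551 -0.475 0.686
outer loop
vertex 2.69 0.373 -0.541
vertex 2.267 0.13 -1.049
vertex 2.832 -0.242 -0.853
endloop
endfacet
facet normal -0.819 -0.378 -0.433
outer loop
vertex 2.267 0.13 -1.049
vertex 2.426 0.47 -1.646
vertex 2.669 -0.183 -1.536
endloop
endfacet
facet normal -0.129 0.425 -0.896
outer loop
vertex 2.426 0.47 -1.646
vertex 2.948 0.922 -1.507
vertex 3.09 0.307 -1.819
endloop
endfacet
facet normal 0.962 -0.247 0.116
outer loop
vertex 3.34 -0.133 -1.329
vertex 3.513 0.55 -1.311
vertex 3.354 0.21 -0.714
endloop
endfacet
facet normal 0.536 -0.742 0.402
outer loop
vertex 3.34 -0.133 -1.329
vertex 3.354 0.21 -0.714
vertex 2.832 -0.242 -0.853
endloop
endfacet
facet normal 0.108 -0.988 -0.111
outer loop
vertex 3.34 -0.133 -1.329
vertex 2.832 -0.242 -0.853
vertex 2.669 -0.183 -1.536
endloop
endfacet
facet normal 0.269 -0.644 -0.716
outer loop
vertex 3.34 -0.133 -1.329
vertex 2.669 -0.183 -1.536
vertex 3.09 0.307 -1.819
endloop
endfacet
facet normal 0.797 -0.187 -0.574
outer loop
vertex 3.34 -0.133 -1.329
vertex 3.09 0.307 -1.819
vertex 3.513 0.55 -1.311
endloop
endfacet
facet normal 0.819 0.378 0.433
outer loop
vertex 3.354 0.21 -0.714
vertex 3.513 0.55 -1.311
vertex 3.111 0.863 -0.824
endloop
endfacet
facet normal 0.129 -0.425 0.896
outer loop
vertex 2.832 -0.242 -0.853
vertex 3.354 0.21 -0.714
vertex 2.69 0.373 -0.541
endloop
endfacet
facet normal -0.564 -0.823 0.064
outer loop
vertex 2.669 -0.183 -1.536
vertex 2.832 -0.242 -0.853
vertex 2.267 0.13 -1.049
endloop
endfacet
facet normal -0.304 -0.267 -0.915
outer loop
vertex 3.09 0.307 -1.819
vertex 2.669 -0.183 -1.536
vertex 2.426 0.47 -1.646
endloop
endfacet
facet normal 0.551 0.475 -0.686
outer loop
vertex 3.513 0.55 -1.311
vertex 3.09 0.307 -1.819
vertex 2.948 0.922 -1.507
endloop
endfacet
facet normal 0.297 0.437 -0.849
outer loop
vertex 3.226 -1.286 2.891
vertex 2.733 -1.967 2.368
vertex 2.511 -1.079 2.747
endloop
endfacet
facet normal -0.067 0.402 0.913
outer loop
vertex 3.226 -1.286 2.891
vertex 2.511 -1.079 2.747
vertex 2.387 -2.473 3.352
endloop
endfacet
facet normal 0.299 0.437 -0.849
outer loop
vertex 2.511 -1.079 2.747
vertex 2.733 -1.967 2.368
vertex 1.926 -1.392 2.38
endloop
endfacet
facet normal -0.626 0.357 0.694
outer loop
vertex 2.511 -1.079 2.747
vertex 1.926 -1.392 2.38
vertex 2.387 -2.473 3.352
endloop
endfacet
facet normal 0.298 0.436 -0.849
outer loop
vertex 1.926 -1.392 2.38
vertex 2.733 -1.967 2.368
vertex 1.814 -2.042 2.007
endloop
endfacet
facet normal -0.925 -0.056 0.376
outer loop
vertex 1.926 -1.392 2.38
vertex 1.814 -2.042 2.007
vertex 2.387 -2.473 3.352
endloop
endfacet
facet normal 0.297 0.438 -0.848
outer loop
vertex 1.814 -2.042 2.007
vertex 2.733 -1.967 2.368
vertex 2.24 -2.647 1.844
endloop
endfacet
facet normal -0.790 -0.596 0.146
outer loop
vertex 1.814 -2.042 2.007
vertex 2.24 -2.647 1.844
vertex 2.387 -2.473 3.352
endloop
endfacet
facet normal 0.299 0.437 -0.848
outer loop
vertex 2.24 -2.647 1.844
vertex 2.733 -1.967 2.368
vertex 2.954 -2.854 1.989
endloop
endfacet
facet normal -0.302 -0.943 0.138
outer loop
vertex 2.24 -2.647 1.844
vertex 2.954 -2.854 1.989
vertex 2.387 -2.473 3.352
endloop
endfacet
facet normal 0.297 0.437 -0.849
outer loop
vertex 2.954 -2.854 1.989
vertex 2.733 -1.967 2.368
vertex 3.539 -2.541 2.355
endloop
endfacet
facet normal 0.257 -0.898 0.358
outer loop
vertex 2.954 -2.854 1.989
vertex 3.539 -2.541 2.355
vertex 2.387 -2.473 3.352
endloop
endfacet
facet normal 0.298 0.437 -0.849
outer loop
vertex 3.539 -2.541 2.355
vertex 2.733 -1.967 2.368
vertex 3.651 -1.891 2.729
endloop
endfacet
facet normal 0.556 -0.484 0.675
outer loop
vertex 3.539 -2.541 2.355
vertex 3.651 -1.891 2.729
vertex 2.387 -2.473 3.352
endloop
endfacet
facet normal 0.298 0.436 -0.849
outer loop
vertex 3.651 -1.891 2.729
vertex 2.733 -1.967 2.368
vertex 3.226 -1.286 2.891
endloop
endfacet
facet normal 0.421 0.054 0.905
outer loop
vertex 3.651 -1.891 2.729
vertex 3.226 -1.286 2.891
vertex 2.387 -2.473 3.352
endloop
endfacet

endsolid


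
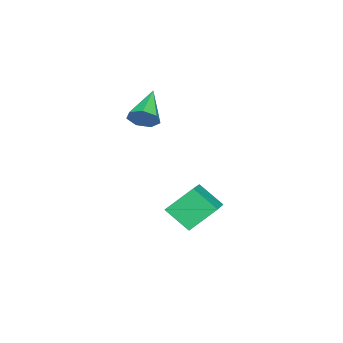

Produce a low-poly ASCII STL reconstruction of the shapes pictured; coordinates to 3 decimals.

solid 
facet normal -0.416 0.612 0.673
outer loop
vertex 1.471 -0.017 -1.144
vertex 3.218 0.386 -0.429
vertex 1.585 0.998 -1.996
endloop
endfacet
facet normal -0.905 -0.210 -0.371
outer loop
vertex 2.202 0.094 -2.991
vertex 1.471 -0.017 -1.144
vertex 1.585 0.998 -1.996
endloop
endfacet
facet normal -0.417 0.611 0.673
outer loop
vertex 1.585 0.998 -1.996
vertex 3.218 0.386 -0.429
vertex 3.332 1.402 -1.28
endloop
endfacet
facet normal 0.086 0.763 -0.640
outer loop
vertex 3.332 1.402 -1.28
vertex 2.202 0.094 -2.991
vertex 1.585 0.998 -1.996
endloop
endfacet
facet normal -0.086 -0.763 0.640
outer loop
vertex 1.471 -0.017 -1.144
vertex 3.835 -0.518 -1.424
vertex 3.218 0.386 -0.429
endloop
endfacet
facet normal -0.905 -0.209 -0.371
outer loop
vertex 2.088 -0.922 -2.14
vertex 1.471 -0.017 -1.144
vertex 2.202 0.094 -2.991
endloop
endfacet
facet normal -0.086 -0.763 0.640
outer loop
vertex 2.088 -0.922 -2.14
vertex 3.835 -0.518 -1.424
vertex 1.471 -0.017 -1.144
endloop
endfacet
facet normal 0.905 0.209 0.371
outer loop
vertex 3.218 0.386 -0.429
vertex 3.835 -0.518 -1.424
vertex 3.332 1.402 -1.28
endloop
endfacet
facet normal 0.086 0.763 -0.640
outer loop
vertex 3.949 0.497 -2.276
vertex 2.202 0.094 -2.991
vertex 3.332 1.402 -1.28
endloop
endfacet
facet normal 0.905 0.209 0.370
outer loop
vertex 3.332 1.402 -1.28
vertex 3.835 -0.518 -1.424
vertex 3.949 0.497 -2.276
endloop
endfacet
facet normal 0.417 -0.611 -0.673
outer loop
vertex 3.949 0.497 -2.276
vertex 2.088 -0.922 -2.14
vertex 2.202 0.094 -2.991
endloop
endfacet
facet normal 0.417 -0.611 -0.673
outer loop
vertex 3.835 -0.518 -1.424
vertex 2.088 -0.922 -2.14
vertex 3.949 0.497 -2.276
endloop
endfacet
facet normal 0.861 0.106 -0.497
outer loop
vertex 2.688 -2.37 2.877
vertex 2.396 -1.93 2.465
vertex 2.715 -1.813 3.042
endloop
endfacet
facet normal 0.191 -0.287 0.939
outer loop
vertex 2.688 -2.37 2.877
vertex 2.715 -1.813 3.042
vertex 0.924 -2.11 3.315
endloop
endfacet
facet normal 0.861 0.105 -0.497
outer loop
vertex 2.715 -1.813 3.042
vertex 2.396 -1.93 2.465
vertex 2.502 -1.344 2.772
endloop
endfacet
facet normal 0.045 0.514 0.857
outer loop
vertex 2.715 -1.813 3.042
vertex 2.502 -1.344 2.772
vertex 0.924 -2.11 3.315
endloop
endfacet
facet normal 0.861 0.105 -0.498
outer loop
vertex 2.502 -1.344 2.772
vertex 2.396 -1.93 2.465
vertex 2.209 -1.316 2.271
endloop
endfacet
facet normal -0.350 0.901 0.255
outer loop
vertex 2.502 -1.344 2.772
vertex 2.209 -1.316 2.271
vertex 0.924 -2.11 3.315
endloop
endfacet
facet normal 0.861 0.105 -0.497
outer loop
vertex 2.209 -1.316 2.271
vertex 2.396 -1.93 2.465
vertex 2.057 -1.751 1.916
endloop
endfacet
facet normal -0.698 0.583 -0.416
outer loop
vertex 2.209 -1.316 2.271
vertex 2.057 -1.751 1.916
vertex 0.924 -2.11 3.315
endloop
endfacet
facet normal 0.861 0.105 -0.497
outer loop
vertex 2.057 -1.751 1.916
vertex 2.396 -1.93 2.465
vertex 2.16 -2.32 1.974
endloop
endfacet
facet normal -0.736 -0.199 -0.647
outer loop
vertex 2.057 -1.751 1.916
vertex 2.16 -2.32 1.974
vertex 0.924 -2.11 3.315
endloop
endfacet
facet normal 0.861 0.105 -0.498
outer loop
vertex 2.16 -2.32 1.974
vertex 2.396 -1.93 2.465
vertex 2.441 -2.595 2.402
endloop
endfacet
facet normal -0.435 -0.860 -0.267
outer loop
vertex 2.16 -2.32 1.974
vertex 2.441 -2.595 2.402
vertex 0.924 -2.11 3.315
endloop
endfacet
facet normal 0.861 0.105 -0.498
outer loop
vertex 2.441 -2.595 2.402
vertex 2.396 -1.93 2.465
vertex 2.688 -2.37 2.877
endloop
endfacet
facet normal -0.024 -0.899 0.438
outer loop
vertex 2.441 -2.595 2.402
vertex 2.688 -2.37 2.877
vertex 0.924 -2.11 3.315
endloop
endfacet

endsolid


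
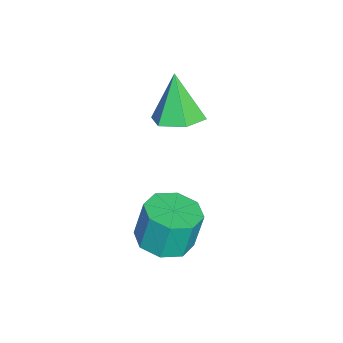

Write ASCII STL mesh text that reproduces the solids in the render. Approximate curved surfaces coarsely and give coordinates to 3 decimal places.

solid 
facet normal 0.106 -0.198 -0.975
outer loop
vertex 4.672 -1.042 -0.313
vertex 3.67 -1.119 -0.406
vertex 4.338 -0.367 -0.486
endloop
endfacet
facet normal 0.896 0.445 0.006
outer loop
vertex 4.672 -1.042 -0.313
vertex 4.338 -0.367 -0.486
vertex 4.513 -0.743 1.159
endloop
endfacet
facet normal 0.896 0.445 0.006
outer loop
vertex 4.513 -0.743 1.159
vertex 4.338 -0.367 -0.486
vertex 4.179 -0.068 0.985
endloop
endfacet
facet normal -0.106 0.199 0.974
outer loop
vertex 4.513 -0.743 1.159
vertex 4.179 -0.068 0.985
vertex 3.51 -0.821 1.066
endloop
endfacet
facet normal 0.106 -0.198 -0.975
outer loop
vertex 4.338 -0.367 -0.486
vertex 3.67 -1.119 -0.406
vertex 3.613 -0.133 -0.612
endloop
endfacet
facet normal 0.328 0.932 -0.154
outer loop
vertex 4.338 -0.367 -0.486
vertex 3.613 -0.133 -0.612
vertex 4.179 -0.068 0.985
endloop
endfacet
facet normal 0.327 0.932 -0.154
outer loop
vertex 4.179 -0.068 0.985
vertex 3.613 -0.133 -0.612
vertex 3.453 0.166 0.859
endloop
endfacet
facet normal -0.105 0.198 0.974
outer loop
vertex 4.179 -0.068 0.985
vertex 3.453 0.166 0.859
vertex 3.51 -0.821 1.066
endloop
endfacet
facet normal 0.106 -0.197 -0.975
outer loop
vertex 3.613 -0.133 -0.612
vertex 3.67 -1.119 -0.406
vertex 2.92 -0.476 -0.618
endloop
endfacet
facet normal -0.431 0.874 -0.225
outer loop
vertex 3.613 -0.133 -0.612
vertex 2.92 -0.476 -0.618
vertex 3.453 0.166 0.859
endloop
endfacet
facet normal -0.432 0.874 -0.224
outer loop
vertex 3.453 0.166 0.859
vertex 2.92 -0.476 -0.618
vertex 2.761 -0.177 0.854
endloop
endfacet
facet normal -0.105 0.198 0.974
outer loop
vertex 3.453 0.166 0.859
vertex 2.761 -0.177 0.854
vertex 3.51 -0.821 1.066
endloop
endfacet
facet normal 0.106 -0.198 -0.974
outer loop
vertex 2.92 -0.476 -0.618
vertex 3.67 -1.119 -0.406
vertex 2.667 -1.197 -0.499
endloop
endfacet
facet normal -0.939 0.303 -0.163
outer loop
vertex 2.92 -0.476 -0.618
vertex 2.667 -1.197 -0.499
vertex 2.761 -0.177 0.854
endloop
endfacet
facet normal -0.939 0.303 -0.163
outer loop
vertex 2.761 -0.177 0.854
vertex 2.667 -1.197 -0.499
vertex 2.508 -0.898 0.973
endloop
endfacet
facet normal -0.106 0.198 0.975
outer loop
vertex 2.761 -0.177 0.854
vertex 2.508 -0.898 0.973
vertex 3.51 -0.821 1.066
endloop
endfacet
facet normal 0.106 -0.199 -0.974
outer loop
vertex 2.667 -1.197 -0.499
vertex 3.67 -1.119 -0.406
vertex 3.001 -1.872 -0.325
endloop
endfacet
facet normal -0.896 -0.445 -0.006
outer loop
vertex 2.667 -1.197 -0.499
vertex 3.001 -1.872 -0.325
vertex 2.508 -0.898 0.973
endloop
endfacet
facet normal -0.896 -0.445 -0.006
outer loop
vertex 2.508 -0.898 0.973
vertex 3.001 -1.872 -0.325
vertex 2.842 -1.573 1.146
endloop
endfacet
facet normal -0.106 0.198 0.975
outer loop
vertex 2.508 -0.898 0.973
vertex 2.842 -1.573 1.146
vertex 3.51 -0.821 1.066
endloop
endfacet
facet normal 0.105 -0.198 -0.974
outer loop
vertex 3.001 -1.872 -0.325
vertex 3.67 -1.119 -0.406
vertex 3.727 -2.106 -0.199
endloop
endfacet
facet normal -0.327 -0.932 0.154
outer loop
vertex 3.001 -1.872 -0.325
vertex 3.727 -2.106 -0.199
vertex 2.842 -1.573 1.146
endloop
endfacet
facet normal -0.328 -0.932 0.154
outer loop
vertex 2.842 -1.573 1.146
vertex 3.727 -2.106 -0.199
vertex 3.567 -1.807 1.272
endloop
endfacet
facet normal -0.106 0.198 0.975
outer loop
vertex 2.842 -1.573 1.146
vertex 3.567 -1.807 1.272
vertex 3.51 -0.821 1.066
endloop
endfacet
facet normal 0.105 -0.198 -0.974
outer loop
vertex 3.727 -2.106 -0.199
vertex 3.67 -1.119 -0.406
vertex 4.419 -1.763 -0.194
endloop
endfacet
facet normal 0.431 -0.874 0.225
outer loop
vertex 3.727 -2.106 -0.199
vertex 4.419 -1.763 -0.194
vertex 3.567 -1.807 1.272
endloop
endfacet
facet normal 0.431 -0.874 0.224
outer loop
vertex 3.567 -1.807 1.272
vertex 4.419 -1.763 -0.194
vertex 4.26 -1.464 1.278
endloop
endfacet
facet normal -0.106 0.197 0.975
outer loop
vertex 3.567 -1.807 1.272
vertex 4.26 -1.464 1.278
vertex 3.51 -0.821 1.066
endloop
endfacet
facet normal 0.106 -0.198 -0.975
outer loop
vertex 4.419 -1.763 -0.194
vertex 3.67 -1.119 -0.406
vertex 4.672 -1.042 -0.313
endloop
endfacet
facet normal 0.939 -0.303 0.163
outer loop
vertex 4.419 -1.763 -0.194
vertex 4.672 -1.042 -0.313
vertex 4.26 -1.464 1.278
endloop
endfacet
facet normal 0.939 -0.303 0.163
outer loop
vertex 4.26 -1.464 1.278
vertex 4.672 -1.042 -0.313
vertex 4.513 -0.743 1.159
endloop
endfacet
facet normal -0.106 0.198 0.974
outer loop
vertex 4.26 -1.464 1.278
vertex 4.513 -0.743 1.159
vertex 3.51 -0.821 1.066
endloop
endfacet
facet normal 0.351 0.147 -0.925
outer loop
vertex 1.344 -1.763 3.291
vertex 0.59 -1.221 3.091
vertex 1.376 -0.827 3.452
endloop
endfacet
facet normal 0.716 -0.142 0.683
outer loop
vertex 1.344 -1.763 3.291
vertex 1.376 -0.827 3.452
vertex -0.07 -1.499 4.829
endloop
endfacet
facet normal 0.351 0.147 -0.925
outer loop
vertex 1.376 -0.827 3.452
vertex 0.59 -1.221 3.091
vertex 0.621 -0.285 3.252
endloop
endfacet
facet normal 0.314 0.681 0.662
outer loop
vertex 1.376 -0.827 3.452
vertex 0.621 -0.285 3.252
vertex -0.07 -1.499 4.829
endloop
endfacet
facet normal 0.351 0.147 -0.925
outer loop
vertex 0.621 -0.285 3.252
vertex 0.59 -1.221 3.091
vertex -0.164 -0.679 2.891
endloop
endfacet
facet normal -0.544 0.763 0.349
outer loop
vertex 0.621 -0.285 3.252
vertex -0.164 -0.679 2.891
vertex -0.07 -1.499 4.829
endloop
endfacet
facet normal 0.351 0.147 -0.925
outer loop
vertex -0.164 -0.679 2.891
vertex 0.59 -1.221 3.091
vertex -0.195 -1.615 2.73
endloop
endfacet
facet normal -0.998 0.023 0.058
outer loop
vertex -0.164 -0.679 2.891
vertex -0.195 -1.615 2.73
vertex -0.07 -1.499 4.829
endloop
endfacet
facet normal 0.351 0.148 -0.925
outer loop
vertex -0.195 -1.615 2.73
vertex 0.59 -1.221 3.091
vertex 0.559 -2.157 2.929
endloop
endfacet
facet normal -0.596 -0.799 0.080
outer loop
vertex -0.195 -1.615 2.73
vertex 0.559 -2.157 2.929
vertex -0.07 -1.499 4.829
endloop
endfacet
facet normal 0.352 0.148 -0.924
outer loop
vertex 0.559 -2.157 2.929
vertex 0.59 -1.221 3.091
vertex 1.344 -1.763 3.291
endloop
endfacet
facet normal 0.262 -0.882 0.392
outer loop
vertex 0.559 -2.157 2.929
vertex 1.344 -1.763 3.291
vertex -0.07 -1.499 4.829
endloop
endfacet

endsolid


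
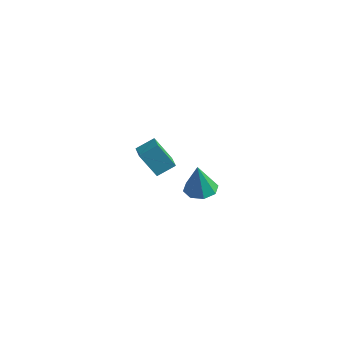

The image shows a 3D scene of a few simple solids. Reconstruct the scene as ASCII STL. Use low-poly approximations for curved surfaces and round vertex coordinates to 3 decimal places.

solid 
facet normal 0.020 0.127 -0.992
outer loop
vertex 3.845 -2.009 0.029
vertex 3.016 -2.053 0.007
vertex 3.569 -1.441 0.096
endloop
endfacet
facet normal 0.811 0.338 0.478
outer loop
vertex 3.845 -2.009 0.029
vertex 3.569 -1.441 0.096
vertex 2.984 -2.267 1.673
endloop
endfacet
facet normal 0.020 0.127 -0.992
outer loop
vertex 3.569 -1.441 0.096
vertex 3.016 -2.053 0.007
vertex 2.97 -1.231 0.111
endloop
endfacet
facet normal 0.293 0.798 0.527
outer loop
vertex 3.569 -1.441 0.096
vertex 2.97 -1.231 0.111
vertex 2.984 -2.267 1.673
endloop
endfacet
facet normal 0.020 0.127 -0.992
outer loop
vertex 2.97 -1.231 0.111
vertex 3.016 -2.053 0.007
vertex 2.397 -1.503 0.065
endloop
endfacet
facet normal -0.402 0.761 0.509
outer loop
vertex 2.97 -1.231 0.111
vertex 2.397 -1.503 0.065
vertex 2.984 -2.267 1.673
endloop
endfacet
facet normal 0.020 0.127 -0.992
outer loop
vertex 2.397 -1.503 0.065
vertex 3.016 -2.053 0.007
vertex 2.187 -2.097 -0.015
endloop
endfacet
facet normal -0.866 0.248 0.434
outer loop
vertex 2.397 -1.503 0.065
vertex 2.187 -2.097 -0.015
vertex 2.984 -2.267 1.673
endloop
endfacet
facet normal 0.020 0.126 -0.992
outer loop
vertex 2.187 -2.097 -0.015
vertex 3.016 -2.053 0.007
vertex 2.463 -2.666 -0.082
endloop
endfacet
facet normal -0.827 -0.442 0.346
outer loop
vertex 2.187 -2.097 -0.015
vertex 2.463 -2.666 -0.082
vertex 2.984 -2.267 1.673
endloop
endfacet
facet normal 0.019 0.126 -0.992
outer loop
vertex 2.463 -2.666 -0.082
vertex 3.016 -2.053 0.007
vertex 3.062 -2.876 -0.097
endloop
endfacet
facet normal -0.309 -0.903 0.297
outer loop
vertex 2.463 -2.666 -0.082
vertex 3.062 -2.876 -0.097
vertex 2.984 -2.267 1.673
endloop
endfacet
facet normal 0.018 0.126 -0.992
outer loop
vertex 3.062 -2.876 -0.097
vertex 3.016 -2.053 0.007
vertex 3.635 -2.604 -0.052
endloop
endfacet
facet normal 0.387 -0.867 0.315
outer loop
vertex 3.062 -2.876 -0.097
vertex 3.635 -2.604 -0.052
vertex 2.984 -2.267 1.673
endloop
endfacet
facet normal 0.020 0.128 -0.992
outer loop
vertex 3.635 -2.604 -0.052
vertex 3.016 -2.053 0.007
vertex 3.845 -2.009 0.029
endloop
endfacet
facet normal 0.850 -0.353 0.390
outer loop
vertex 3.635 -2.604 -0.052
vertex 3.845 -2.009 0.029
vertex 2.984 -2.267 1.673
endloop
endfacet
facet normal -0.468 -0.739 -0.485
outer loop
vertex -3.451 1.178 -3.054
vertex -4.267 1.877 -3.332
vertex -2.627 1.581 -4.462
endloop
endfacet
facet normal 0.735 -0.630 0.250
outer loop
vertex -2.093 2.423 -3.908
vertex -3.451 1.178 -3.054
vertex -2.627 1.581 -4.462
endloop
endfacet
facet normal -0.468 -0.739 -0.486
outer loop
vertex -2.627 1.581 -4.462
vertex -4.267 1.877 -3.332
vertex -3.443 2.28 -4.739
endloop
endfacet
facet normal 0.490 0.240 -0.838
outer loop
vertex -3.443 2.28 -4.739
vertex -2.093 2.423 -3.908
vertex -2.627 1.581 -4.462
endloop
endfacet
facet normal -0.491 -0.240 0.838
outer loop
vertex -3.451 1.178 -3.054
vertex -3.733 2.719 -2.778
vertex -4.267 1.877 -3.332
endloop
endfacet
facet normal 0.735 -0.630 0.250
outer loop
vertex -2.917 2.02 -2.501
vertex -3.451 1.178 -3.054
vertex -2.093 2.423 -3.908
endloop
endfacet
facet normal -0.490 -0.240 0.838
outer loop
vertex -2.917 2.02 -2.501
vertex -3.733 2.719 -2.778
vertex -3.451 1.178 -3.054
endloop
endfacet
facet normal -0.735 0.630 -0.250
outer loop
vertex -4.267 1.877 -3.332
vertex -3.733 2.719 -2.778
vertex -3.443 2.28 -4.739
endloop
endfacet
facet normal 0.490 0.239 -0.838
outer loop
vertex -2.909 3.122 -4.186
vertex -2.093 2.423 -3.908
vertex -3.443 2.28 -4.739
endloop
endfacet
facet normal -0.735 0.630 -0.250
outer loop
vertex -3.443 2.28 -4.739
vertex -3.733 2.719 -2.778
vertex -2.909 3.122 -4.186
endloop
endfacet
facet normal 0.468 0.739 0.485
outer loop
vertex -2.909 3.122 -4.186
vertex -2.917 2.02 -2.501
vertex -2.093 2.423 -3.908
endloop
endfacet
facet normal 0.468 0.739 0.485
outer loop
vertex -3.733 2.719 -2.778
vertex -2.917 2.02 -2.501
vertex -2.909 3.122 -4.186
endloop
endfacet

endsolid


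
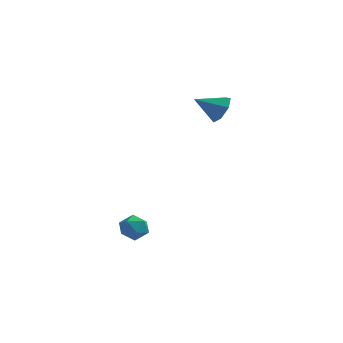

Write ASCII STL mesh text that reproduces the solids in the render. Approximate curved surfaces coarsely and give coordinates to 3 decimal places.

solid 
facet normal 0.783 0.376 -0.495
outer loop
vertex 4.02 0.992 2.897
vertex 3.645 0.923 2.251
vertex 3.662 1.507 2.722
endloop
endfacet
facet normal -0.107 0.253 0.962
outer loop
vertex 4.02 0.992 2.897
vertex 3.662 1.507 2.722
vertex 2.635 0.437 2.889
endloop
endfacet
facet normal 0.783 0.376 -0.495
outer loop
vertex 3.662 1.507 2.722
vertex 3.645 0.923 2.251
vertex 3.291 1.582 2.192
endloop
endfacet
facet normal -0.585 0.639 0.500
outer loop
vertex 3.662 1.507 2.722
vertex 3.291 1.582 2.192
vertex 2.635 0.437 2.889
endloop
endfacet
facet normal 0.783 0.376 -0.495
outer loop
vertex 3.291 1.582 2.192
vertex 3.645 0.923 2.251
vertex 3.187 1.161 1.707
endloop
endfacet
facet normal -0.896 0.412 -0.166
outer loop
vertex 3.291 1.582 2.192
vertex 3.187 1.161 1.707
vertex 2.635 0.437 2.889
endloop
endfacet
facet normal 0.783 0.377 -0.494
outer loop
vertex 3.187 1.161 1.707
vertex 3.645 0.923 2.251
vertex 3.428 0.561 1.631
endloop
endfacet
facet normal -0.806 -0.256 -0.533
outer loop
vertex 3.187 1.161 1.707
vertex 3.428 0.561 1.631
vertex 2.635 0.437 2.889
endloop
endfacet
facet normal 0.783 0.377 -0.494
outer loop
vertex 3.428 0.561 1.631
vertex 3.645 0.923 2.251
vertex 3.832 0.234 2.022
endloop
endfacet
facet normal -0.383 -0.864 -0.327
outer loop
vertex 3.428 0.561 1.631
vertex 3.832 0.234 2.022
vertex 2.635 0.437 2.889
endloop
endfacet
facet normal 0.783 0.377 -0.495
outer loop
vertex 3.832 0.234 2.022
vertex 3.645 0.923 2.251
vertex 4.096 0.426 2.586
endloop
endfacet
facet normal 0.055 -0.953 0.299
outer loop
vertex 3.832 0.234 2.022
vertex 4.096 0.426 2.586
vertex 2.635 0.437 2.889
endloop
endfacet
facet normal 0.783 0.377 -0.495
outer loop
vertex 4.096 0.426 2.586
vertex 3.645 0.923 2.251
vertex 4.02 0.992 2.897
endloop
endfacet
facet normal 0.177 -0.456 0.872
outer loop
vertex 4.096 0.426 2.586
vertex 4.02 0.992 2.897
vertex 2.635 0.437 2.889
endloop
endfacet
facet normal 0.096 -0.103 0.990
outer loop
vertex 0.887 -2.292 -2.766
vertex 0.855 -2.982 -2.835
vertex 1.469 -2.659 -2.861
endloop
endfacet
facet normal 0.430 0.484 0.762
outer loop
vertex 0.887 -2.292 -2.766
vertex 1.469 -2.659 -2.861
vertex 1.38 -2.056 -3.194
endloop
endfacet
facet normal -0.052 0.898 0.436
outer loop
vertex 0.887 -2.292 -2.766
vertex 1.38 -2.056 -3.194
vertex 0.712 -2.007 -3.374
endloop
endfacet
facet normal -0.683 0.566 0.462
outer loop
vertex 0.887 -2.292 -2.766
vertex 0.712 -2.007 -3.374
vertex 0.387 -2.579 -3.153
endloop
endfacet
facet normal -0.592 -0.053 0.804
outer loop
vertex 0.887 -2.292 -2.766
vertex 0.387 -2.579 -3.153
vertex 0.855 -2.982 -2.835
endloop
endfacet
facet normal 0.916 0.289 0.278
outer loop
vertex 1.38 -2.056 -3.194
vertex 1.469 -2.659 -2.861
vertex 1.653 -2.601 -3.527
endloop
endfacet
facet normal 0.376 -0.663 0.647
outer loop
vertex 1.469 -2.659 -2.861
vertex 0.855 -2.982 -2.835
vertex 1.328 -3.173 -3.306
endloop
endfacet
facet normal -0.736 -0.581 0.347
outer loop
vertex 0.855 -2.982 -2.835
vertex 0.387 -2.579 -3.153
vertex 0.66 -3.124 -3.486
endloop
endfacet
facet normal -0.883 0.422 -0.207
outer loop
vertex 0.387 -2.579 -3.153
vertex 0.712 -2.007 -3.374
vertex 0.571 -2.521 -3.819
endloop
endfacet
facet normal 0.138 0.958 -0.250
outer loop
vertex 0.712 -2.007 -3.374
vertex 1.38 -2.056 -3.194
vertex 1.185 -2.198 -3.845
endloop
endfacet
facet normal 0.683 -0.566 -0.462
outer loop
vertex 1.153 -2.888 -3.914
vertex 1.653 -2.601 -3.527
vertex 1.328 -3.173 -3.306
endloop
endfacet
facet normal 0.052 -0.898 -0.436
outer loop
vertex 1.153 -2.888 -3.914
vertex 1.328 -3.173 -3.306
vertex 0.66 -3.124 -3.486
endloop
endfacet
facet normal -0.430 -0.484 -0.762
outer loop
vertex 1.153 -2.888 -3.914
vertex 0.66 -3.124 -3.486
vertex 0.571 -2.521 -3.819
endloop
endfacet
facet normal -0.096 0.103 -0.990
outer loop
vertex 1.153 -2.888 -3.914
vertex 0.571 -2.521 -3.819
vertex 1.185 -2.198 -3.845
endloop
endfacet
facet normal 0.592 0.053 -0.804
outer loop
vertex 1.153 -2.888 -3.914
vertex 1.185 -2.198 -3.845
vertex 1.653 -2.601 -3.527
endloop
endfacet
facet normal 0.883 -0.422 0.207
outer loop
vertex 1.328 -3.173 -3.306
vertex 1.653 -2.601 -3.527
vertex 1.469 -2.659 -2.861
endloop
endfacet
facet normal -0.138 -0.958 0.250
outer loop
vertex 0.66 -3.124 -3.486
vertex 1.328 -3.173 -3.306
vertex 0.855 -2.982 -2.835
endloop
endfacet
facet normal -0.916 -0.289 -0.278
outer loop
vertex 0.571 -2.521 -3.819
vertex 0.66 -3.124 -3.486
vertex 0.387 -2.579 -3.153
endloop
endfacet
facet normal -0.376 0.663 -0.647
outer loop
vertex 1.185 -2.198 -3.845
vertex 0.571 -2.521 -3.819
vertex 0.712 -2.007 -3.374
endloop
endfacet
facet normal 0.736 0.581 -0.347
outer loop
vertex 1.653 -2.601 -3.527
vertex 1.185 -2.198 -3.845
vertex 1.38 -2.056 -3.194
endloop
endfacet

endsolid
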